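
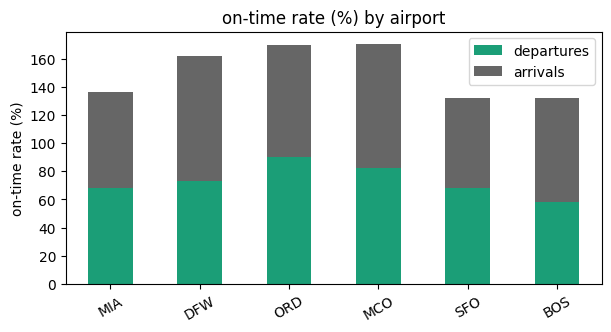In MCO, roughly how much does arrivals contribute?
≈ 100

arrivals top ≈ 180, bottom ≈ 80; segment ≈ 100.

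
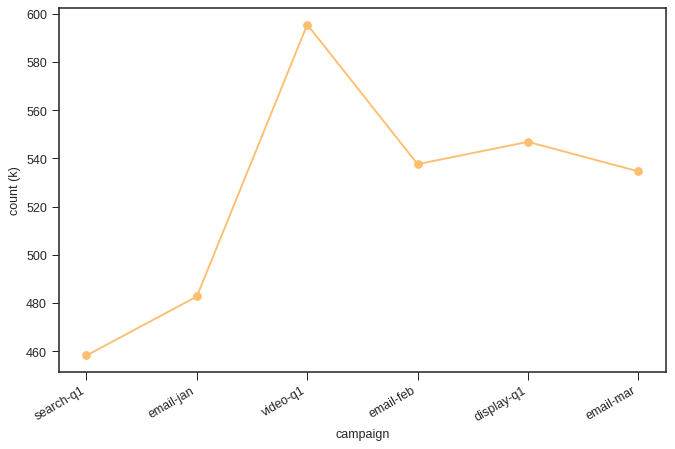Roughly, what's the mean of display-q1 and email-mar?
≈ 540

(540 + 540) / 2 ≈ 540.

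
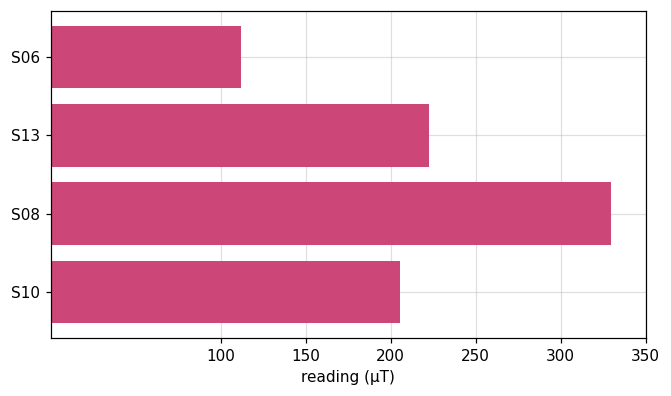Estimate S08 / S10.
S08 ≈ 350, S10 ≈ 200; 350/200 ≈ 1.75.

≈ 1.75×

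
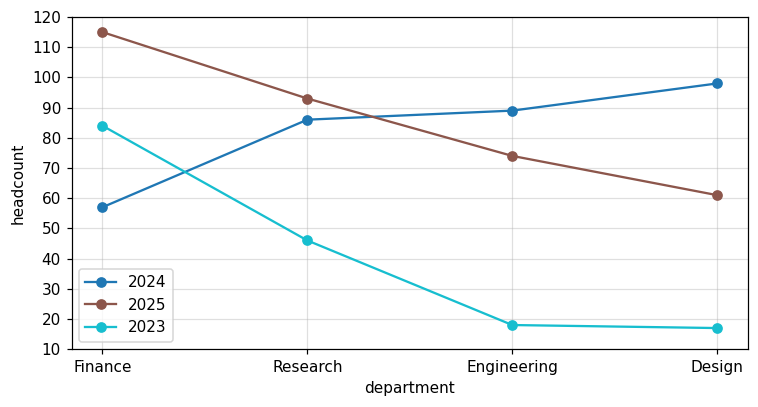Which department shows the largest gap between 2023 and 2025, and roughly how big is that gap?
Engineering: 2023 ≈ 20, 2025 ≈ 70 → gap ≈ 50. Next-largest (Research) is only ≈ 40.

Engineering, ≈ 50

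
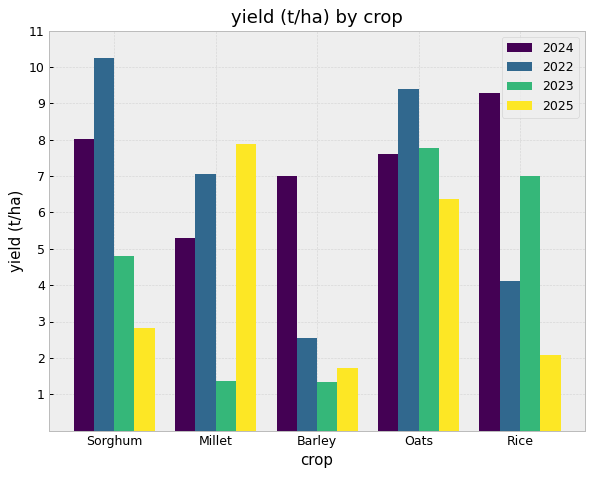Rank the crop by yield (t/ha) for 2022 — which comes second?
Oats

Top 3 for 2022: Sorghum ≈ 10, Oats ≈ 9, Millet ≈ 7.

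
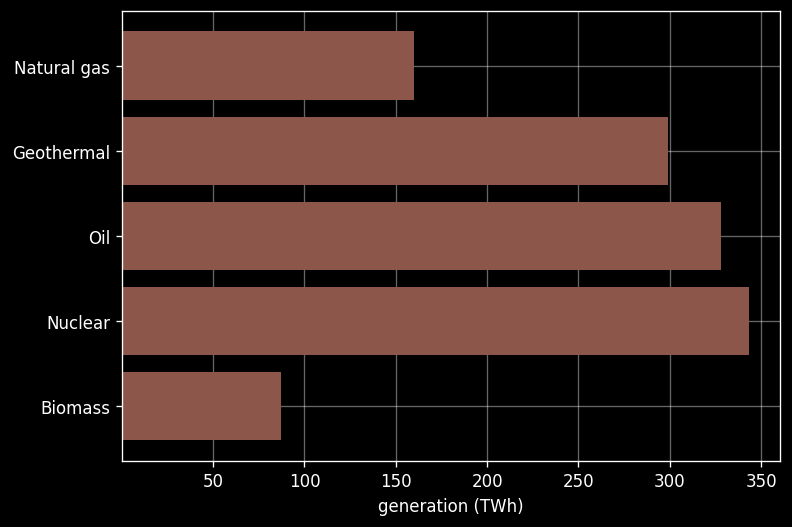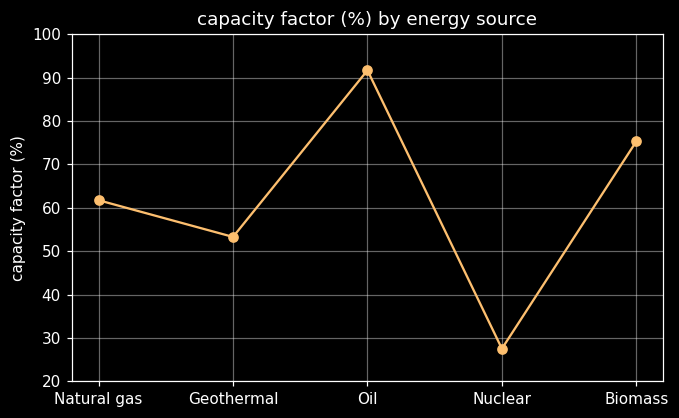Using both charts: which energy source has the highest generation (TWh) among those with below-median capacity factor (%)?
Chart 2 median capacity factor (%) ≈ 60; below-median energy sources: Geothermal, Nuclear. Among those, Nuclear has the highest generation (TWh) (≈ 350).

Nuclear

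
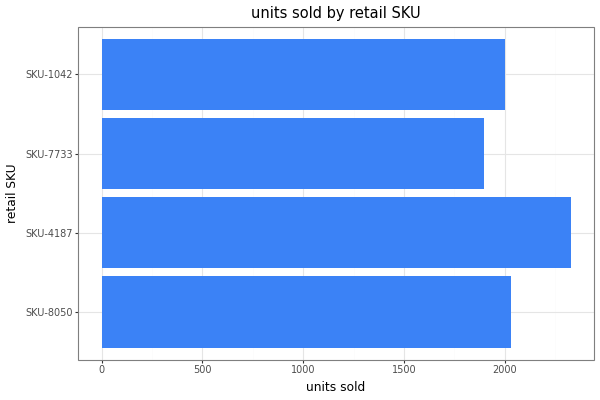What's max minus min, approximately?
Max SKU-4187 ≈ 2400, min SKU-7733 ≈ 1800; range ≈ 600.

≈ 600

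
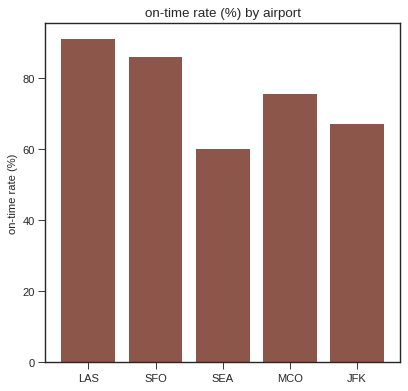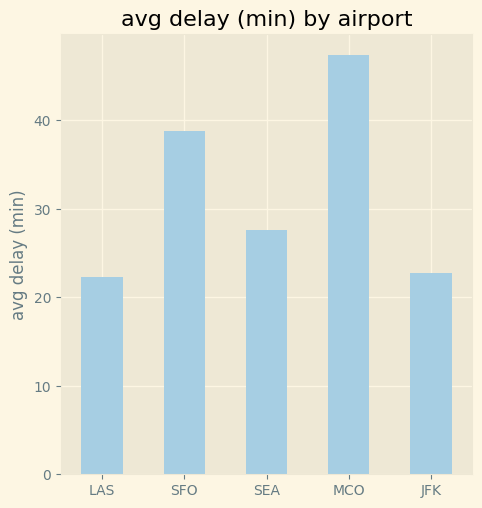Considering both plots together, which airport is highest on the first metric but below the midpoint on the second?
LAS

Chart 2 median avg delay (min) ≈ 30; below-median airports: LAS, JFK. Among those, LAS has the highest on-time rate (%) (≈ 90).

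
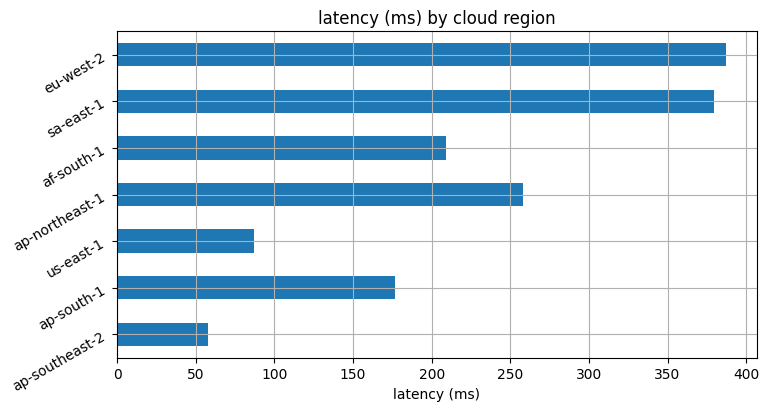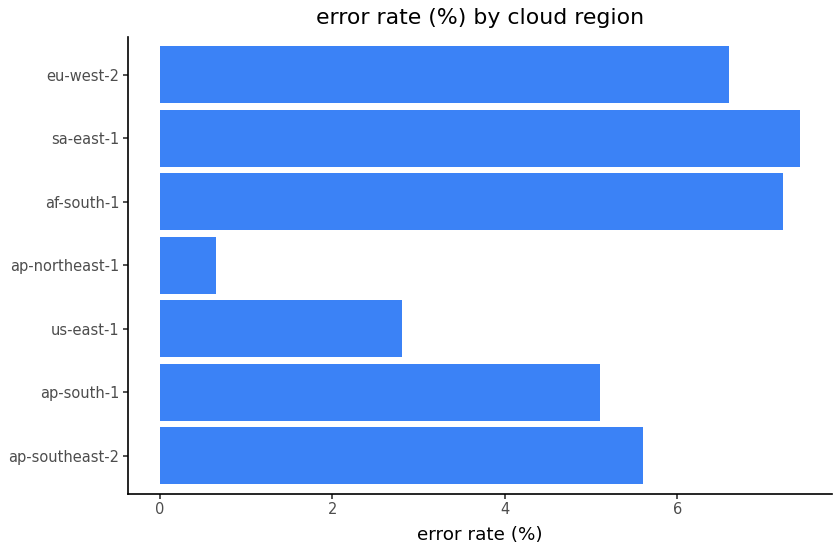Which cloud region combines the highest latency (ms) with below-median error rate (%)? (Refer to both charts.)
ap-northeast-1

Chart 2 median error rate (%) ≈ 6; below-median cloud regions: ap-south-1, us-east-1, ap-northeast-1. Among those, ap-northeast-1 has the highest latency (ms) (≈ 250).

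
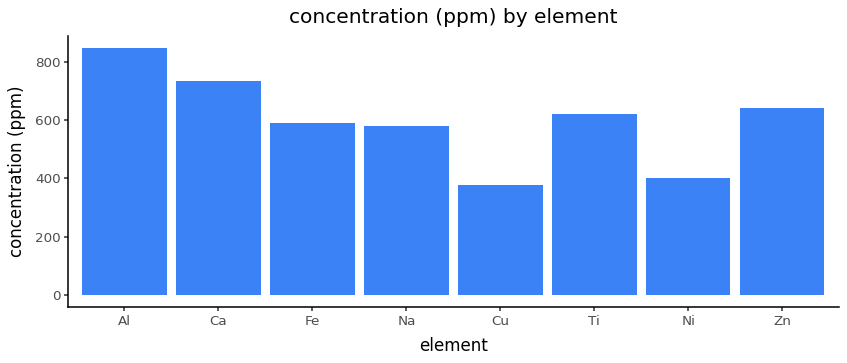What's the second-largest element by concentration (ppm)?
Top 3: Al ≈ 800, Ca ≈ 700, Zn ≈ 600.

Ca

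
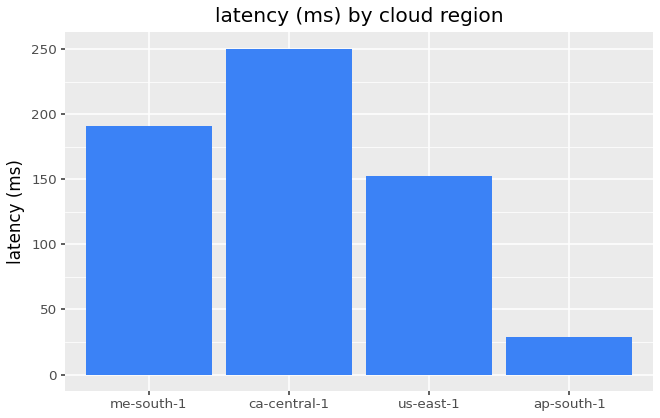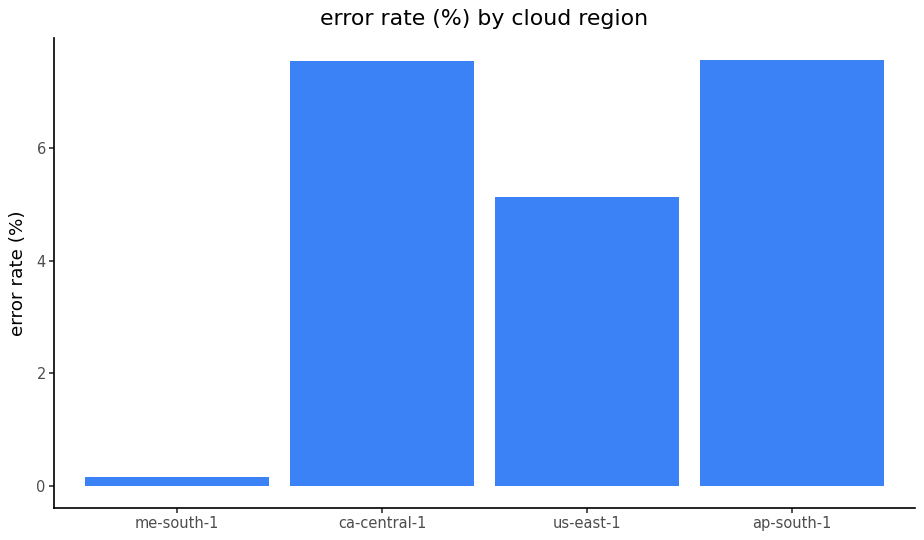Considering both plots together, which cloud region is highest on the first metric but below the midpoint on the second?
me-south-1

Chart 2 median error rate (%) ≈ 6; below-median cloud regions: me-south-1, us-east-1. Among those, me-south-1 has the highest latency (ms) (≈ 200).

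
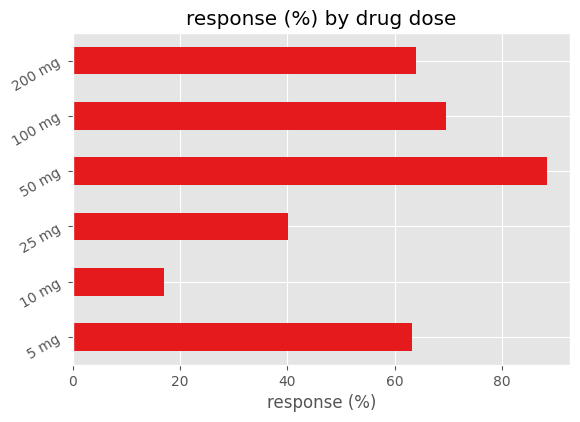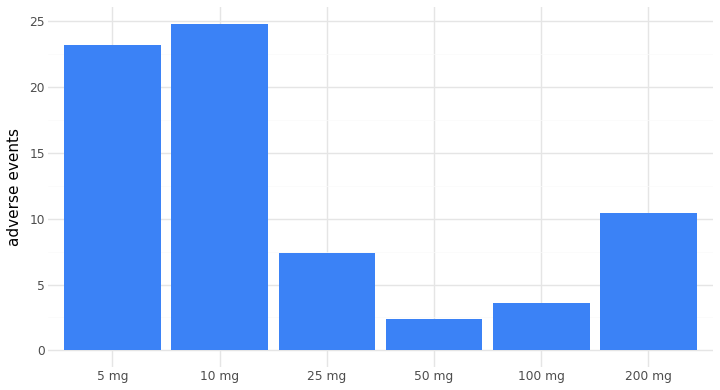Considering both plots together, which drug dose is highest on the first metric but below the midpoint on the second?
50 mg

Chart 2 median adverse events ≈ 10; below-median drug doses: 25 mg, 50 mg, 100 mg. Among those, 50 mg has the highest response (%) (≈ 90).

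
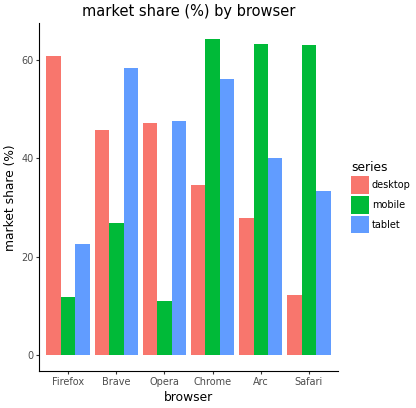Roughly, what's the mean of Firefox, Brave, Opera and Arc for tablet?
≈ 42

(20 + 60 + 50 + 40) / 4 ≈ 42.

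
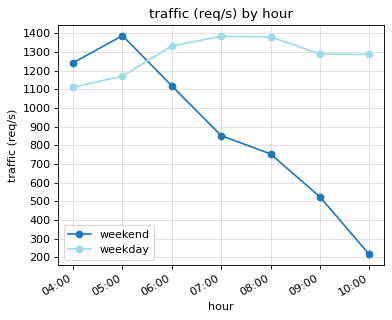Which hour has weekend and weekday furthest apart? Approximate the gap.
10:00, ≈ 1100 req/s

10:00: weekend ≈ 200, weekday ≈ 1300 → gap ≈ 1100. Next-largest (09:00) is only ≈ 800.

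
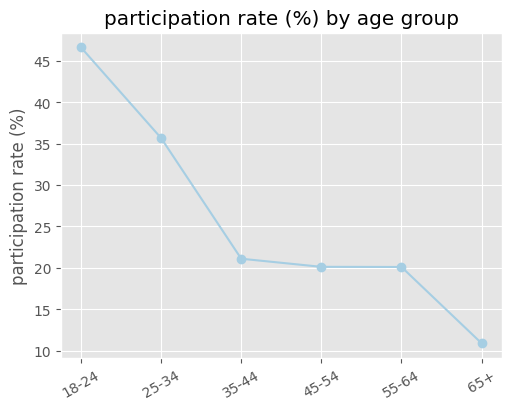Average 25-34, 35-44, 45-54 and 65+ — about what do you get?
(35 + 20 + 20 + 10) / 4 ≈ 21.

≈ 21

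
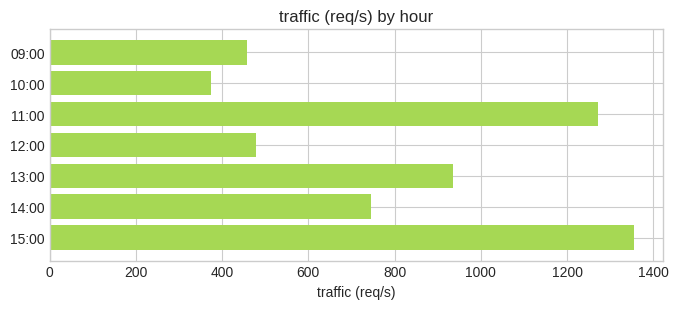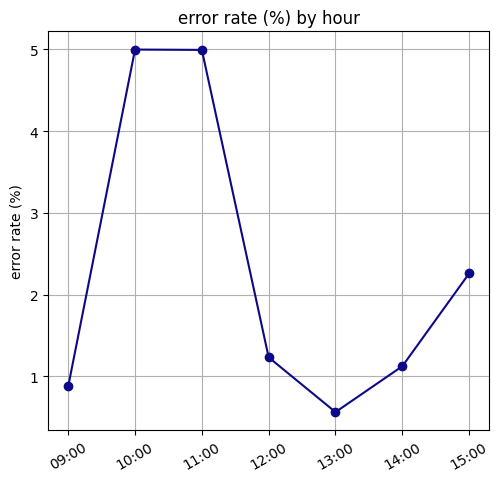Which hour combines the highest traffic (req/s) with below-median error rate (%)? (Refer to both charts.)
13:00

Chart 2 median error rate (%) ≈ 1; below-median hours: 09:00, 13:00, 14:00. Among those, 13:00 has the highest traffic (req/s) (≈ 1000).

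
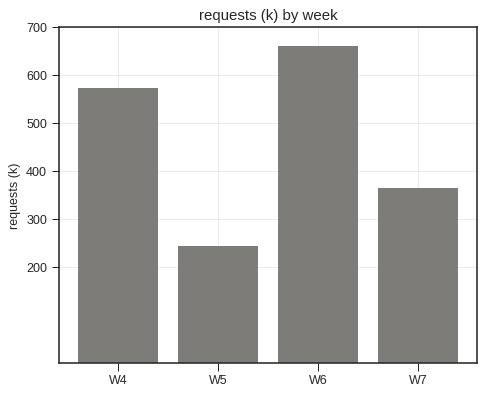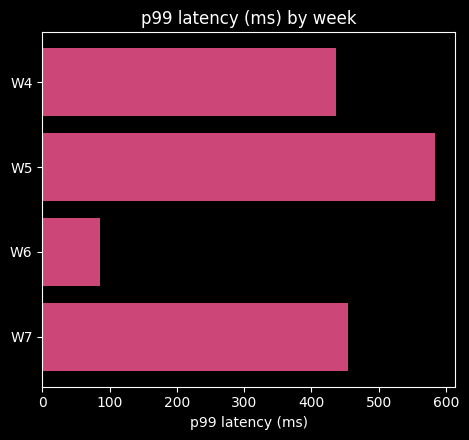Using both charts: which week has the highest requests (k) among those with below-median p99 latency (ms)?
Chart 2 median p99 latency (ms) ≈ 400; below-median weeks: W4, W6. Among those, W6 has the highest requests (k) (≈ 700).

W6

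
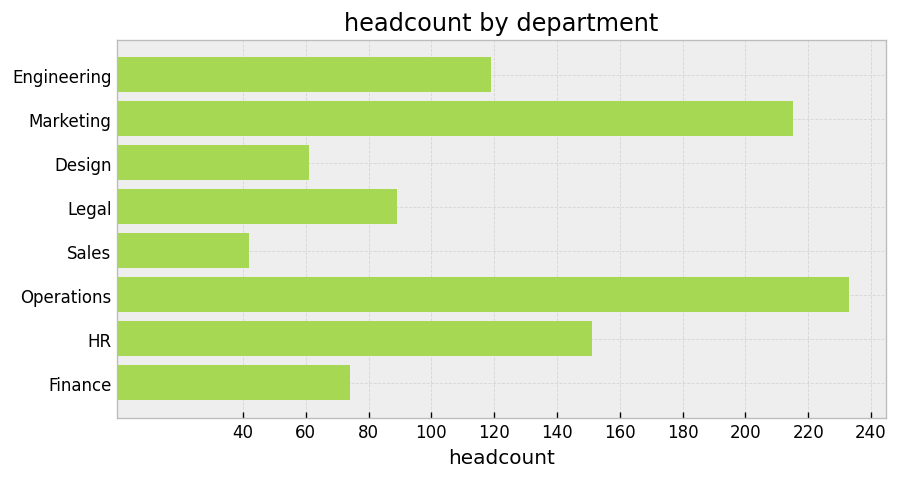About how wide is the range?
≈ 200

Max Operations ≈ 240, min Sales ≈ 40; range ≈ 200.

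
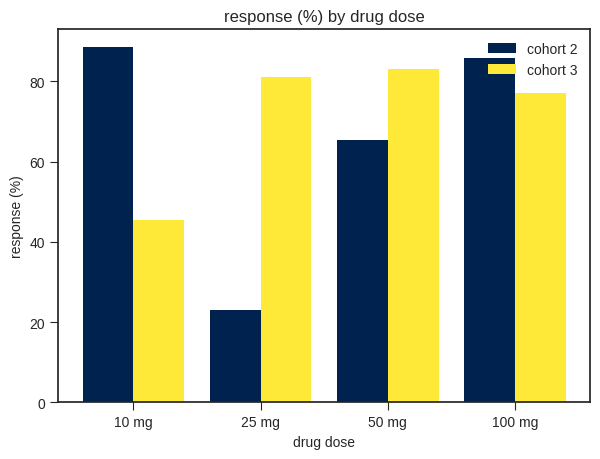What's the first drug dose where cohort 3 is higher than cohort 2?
25 mg

10 mg: cohort 3 ≈ 50 vs cohort 2 ≈ 90 (not yet); 25 mg: cohort 3 ≈ 80 vs cohort 2 ≈ 20 (first crossover).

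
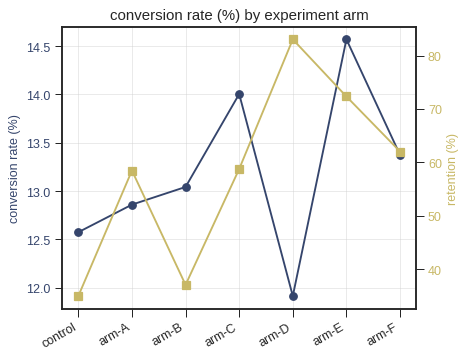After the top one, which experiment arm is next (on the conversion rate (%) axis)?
Top 3 (on the conversion rate (%) axis): arm-E ≈ 14.5, arm-C ≈ 14.0, arm-F ≈ 13.5.

arm-C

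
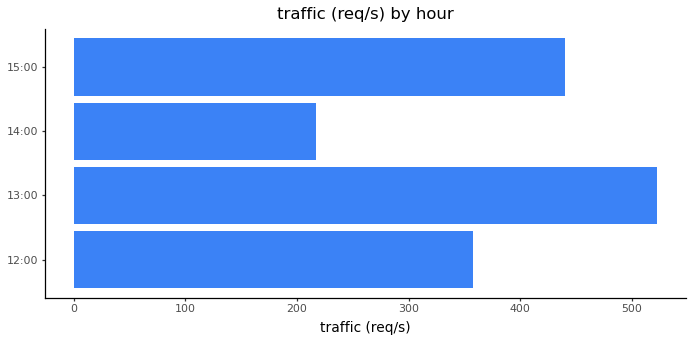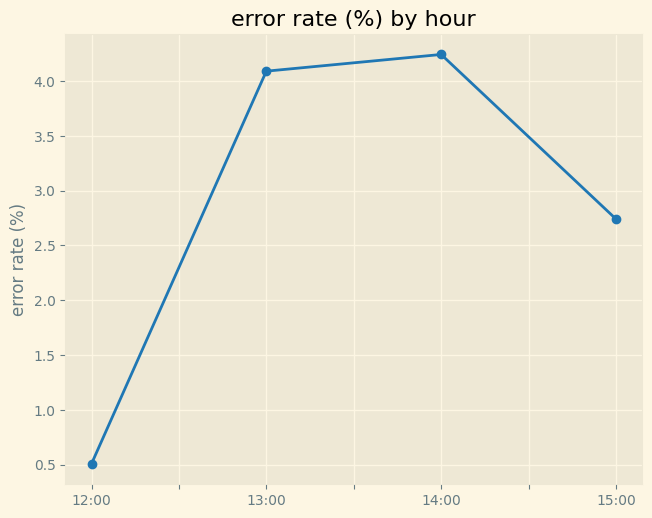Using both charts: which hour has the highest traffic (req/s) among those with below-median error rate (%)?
15:00

Chart 2 median error rate (%) ≈ 3.5; below-median hours: 12:00, 15:00. Among those, 15:00 has the highest traffic (req/s) (≈ 450).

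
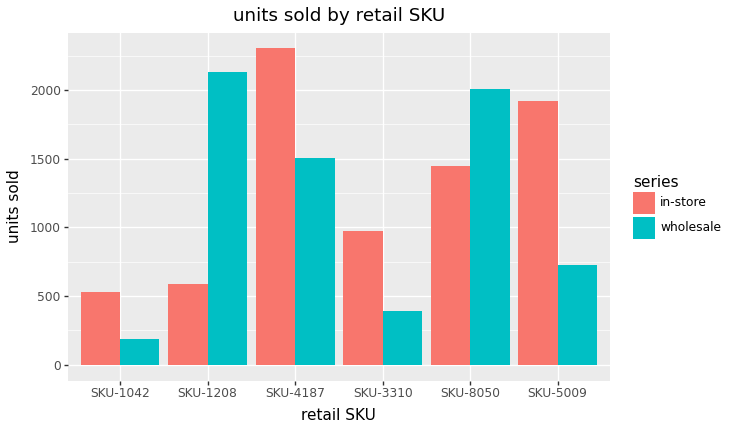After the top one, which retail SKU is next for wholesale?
SKU-8050

Top 3 for wholesale: SKU-1208 ≈ 2200, SKU-8050 ≈ 2000, SKU-4187 ≈ 1600.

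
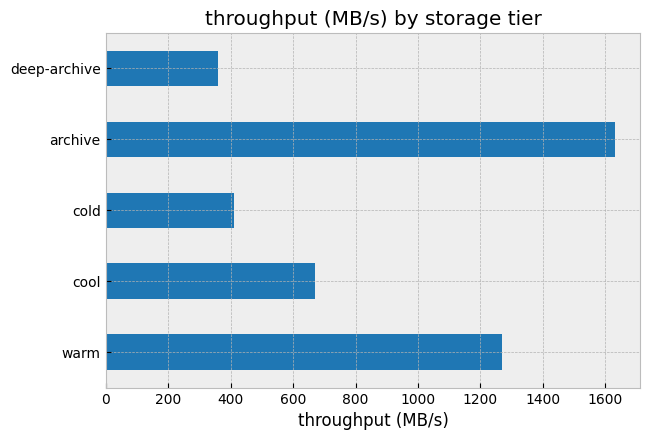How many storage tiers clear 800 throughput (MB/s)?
2

Above 800: warm, archive.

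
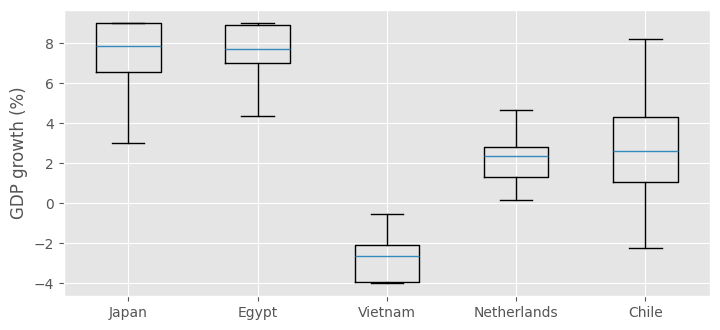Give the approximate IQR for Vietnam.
Q3 ≈ -2, Q1 ≈ -4; IQR ≈ 2.

≈ 2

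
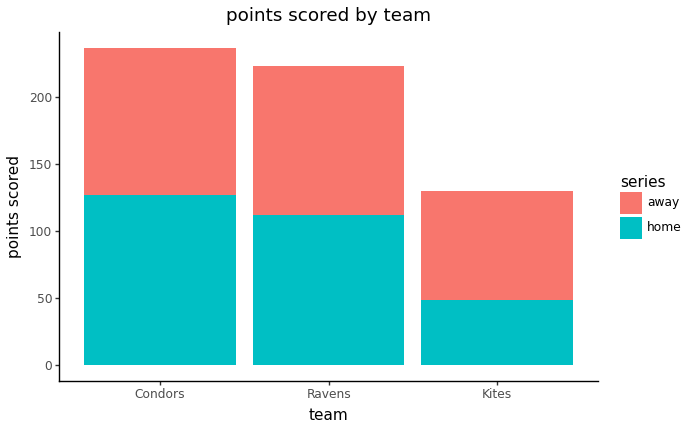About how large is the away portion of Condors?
≈ 120

away top ≈ 240, bottom ≈ 120; segment ≈ 120.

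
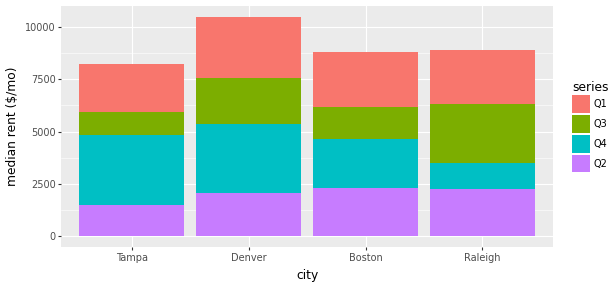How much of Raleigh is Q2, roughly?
≈ 2000

Q2 top ≈ 2000, bottom ≈ 0; segment ≈ 2000.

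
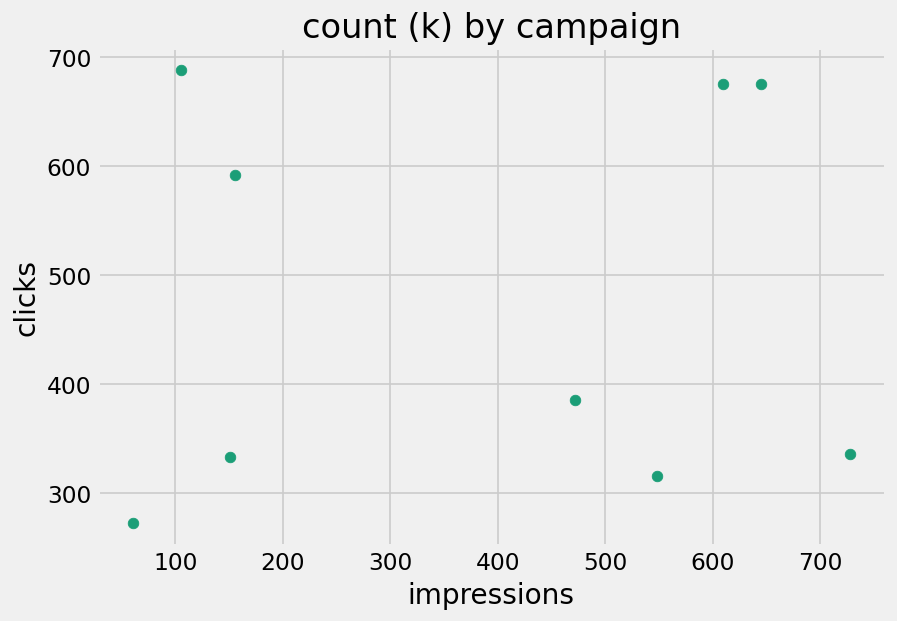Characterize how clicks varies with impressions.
Points are roughly uncorrelated; weak (|r| ≈ 0.1).

no clear correlation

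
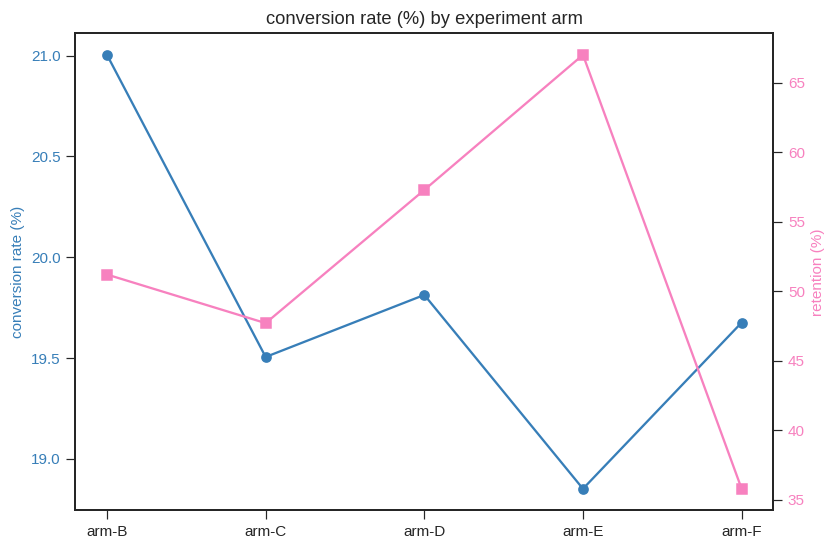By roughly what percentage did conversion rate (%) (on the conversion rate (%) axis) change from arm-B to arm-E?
arm-B ≈ 21.0, arm-E ≈ 18.8; (18.8 − 21.0) / 21.0 ≈ -10.5%.

≈ -10.5%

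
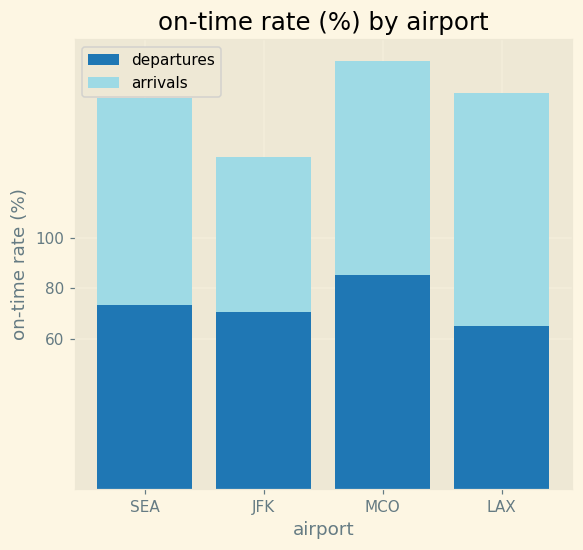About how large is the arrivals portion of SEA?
≈ 80

arrivals top ≈ 160, bottom ≈ 80; segment ≈ 80.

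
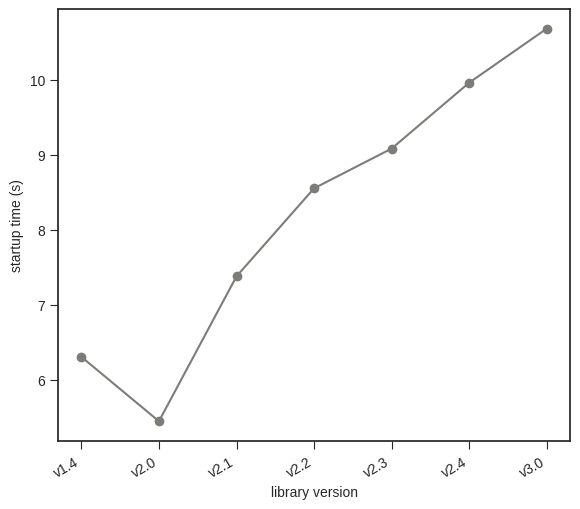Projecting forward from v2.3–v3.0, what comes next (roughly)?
≈ 11.25

Last three: 9.0, 10.0, 10.5 → slope ≈ 0.75/step → next ≈ 11.25.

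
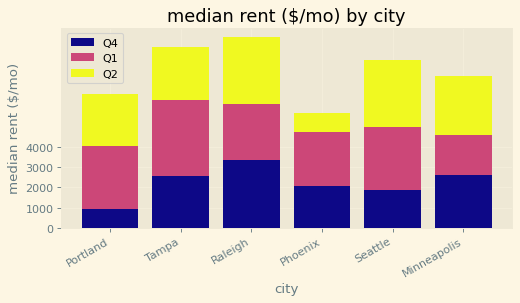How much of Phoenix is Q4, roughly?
≈ 2000

Q4 top ≈ 2000, bottom ≈ 0; segment ≈ 2000.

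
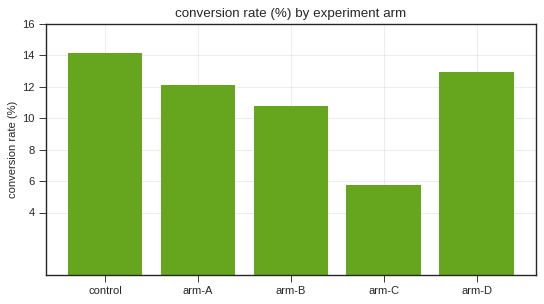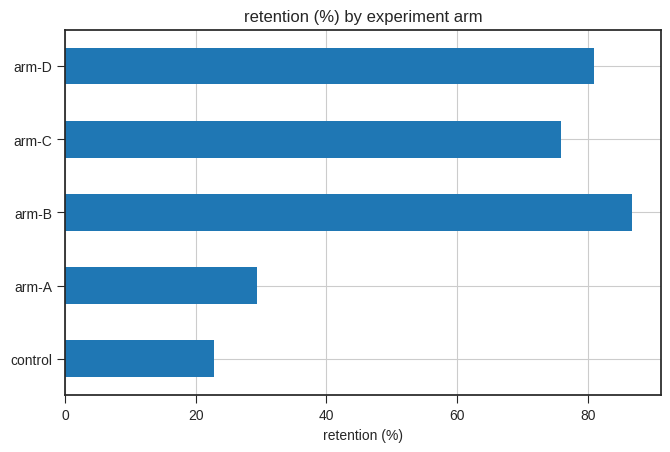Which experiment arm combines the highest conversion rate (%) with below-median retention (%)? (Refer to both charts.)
Chart 2 median retention (%) ≈ 80; below-median experiment arms: control, arm-A. Among those, control has the highest conversion rate (%) (≈ 14).

control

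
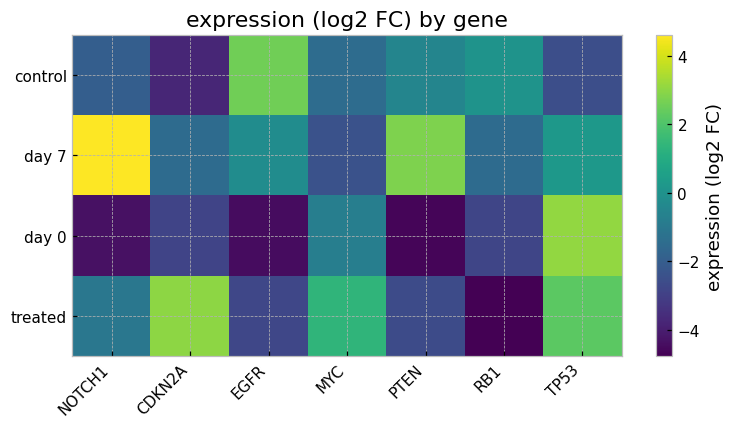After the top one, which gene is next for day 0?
MYC

Top 3 for day 0: TP53 ≈ 3, MYC ≈ -1, RB1 ≈ -3.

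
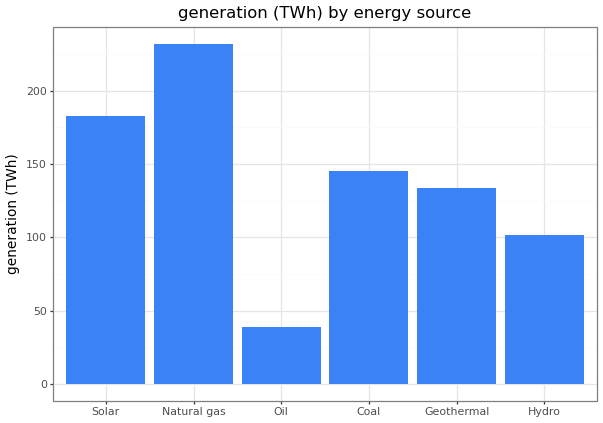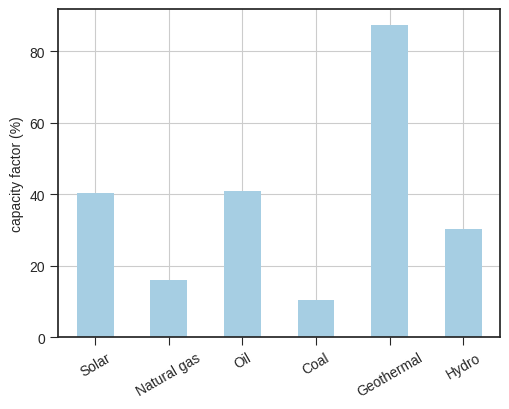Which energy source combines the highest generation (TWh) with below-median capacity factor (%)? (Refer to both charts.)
Natural gas

Chart 2 median capacity factor (%) ≈ 40; below-median energy sources: Natural gas, Coal, Hydro. Among those, Natural gas has the highest generation (TWh) (≈ 225).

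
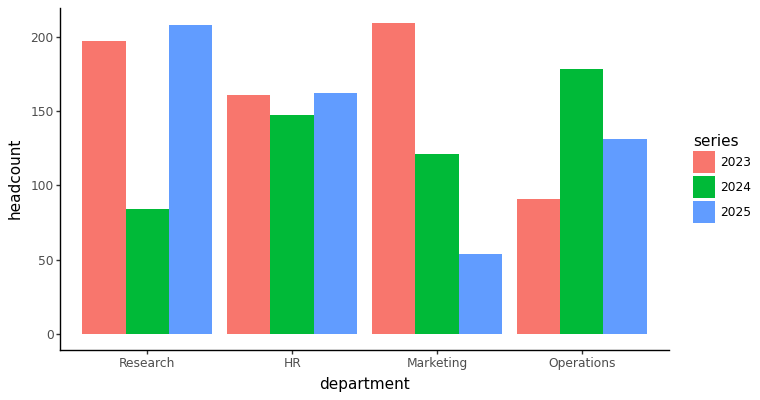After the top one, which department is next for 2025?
Top 3 for 2025: Research ≈ 200, HR ≈ 160, Operations ≈ 140.

HR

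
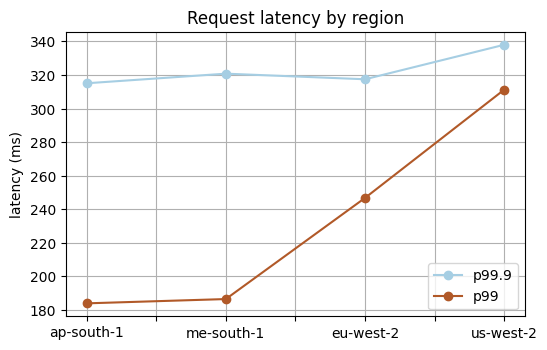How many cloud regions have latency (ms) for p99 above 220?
2

Above 220: eu-west-2, us-west-2.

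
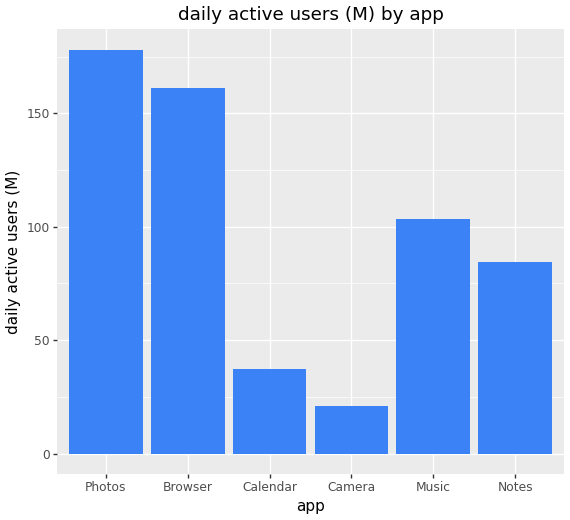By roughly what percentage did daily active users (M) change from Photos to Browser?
Photos ≈ 180, Browser ≈ 160; (160 − 180) / 180 ≈ -11.1%.

≈ -11.1%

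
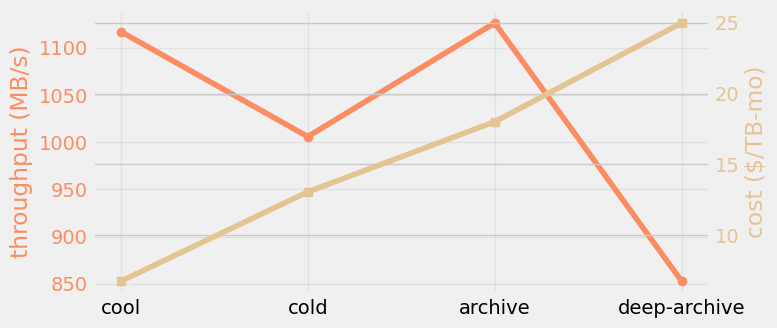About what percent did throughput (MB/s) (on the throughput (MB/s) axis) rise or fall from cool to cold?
≈ -11.1%

cool ≈ 1125, cold ≈ 1000; (1000 − 1125) / 1125 ≈ -11.1%.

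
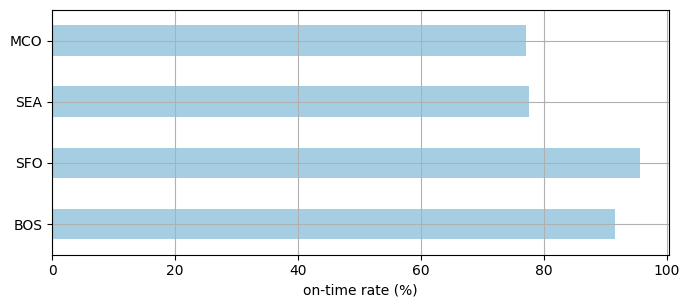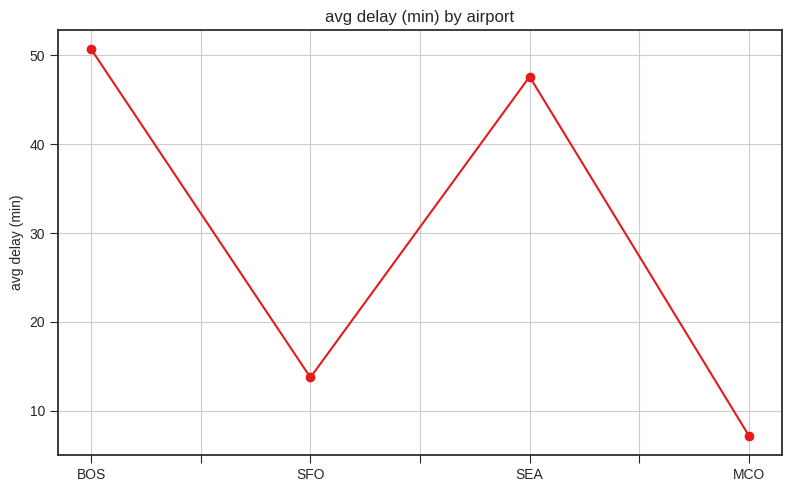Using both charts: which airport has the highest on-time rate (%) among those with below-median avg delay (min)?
SFO

Chart 2 median avg delay (min) ≈ 30; below-median airports: SFO, MCO. Among those, SFO has the highest on-time rate (%) (≈ 100).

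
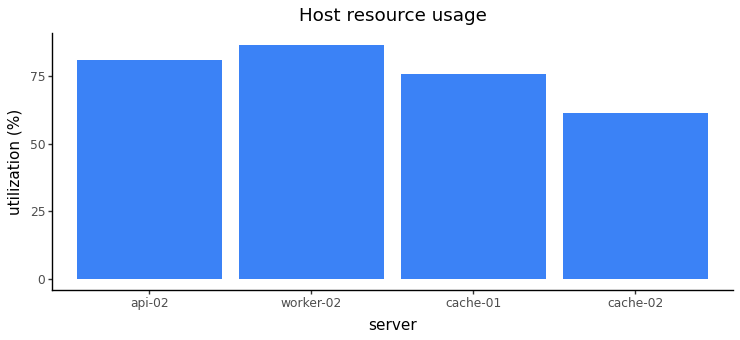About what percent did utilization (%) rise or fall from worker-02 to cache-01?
worker-02 ≈ 90, cache-01 ≈ 80; (80 − 90) / 90 ≈ -11.1%.

≈ -11.1%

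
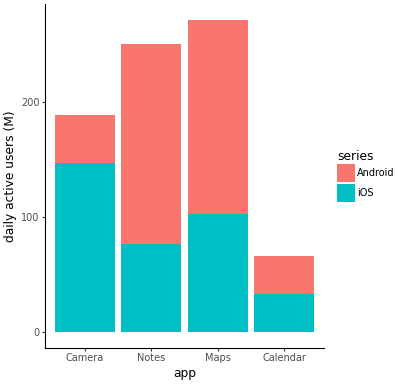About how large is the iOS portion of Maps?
iOS top ≈ 100, bottom ≈ 0; segment ≈ 100.

≈ 100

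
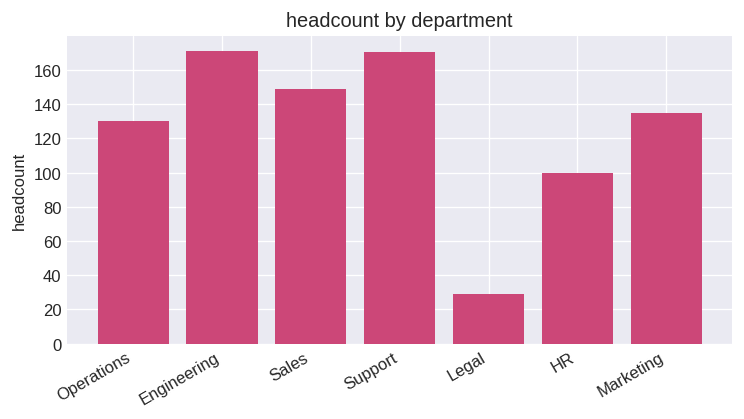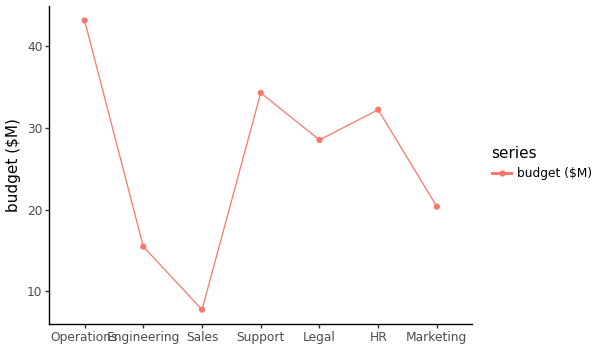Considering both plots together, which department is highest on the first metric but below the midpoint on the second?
Chart 2 median budget ($M) ≈ 30; below-median departments: Engineering, Sales, Marketing. Among those, Engineering has the highest headcount (≈ 180).

Engineering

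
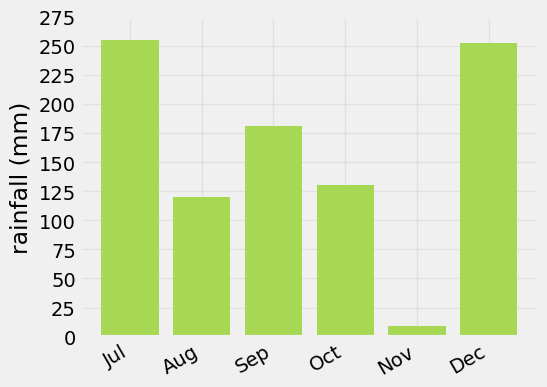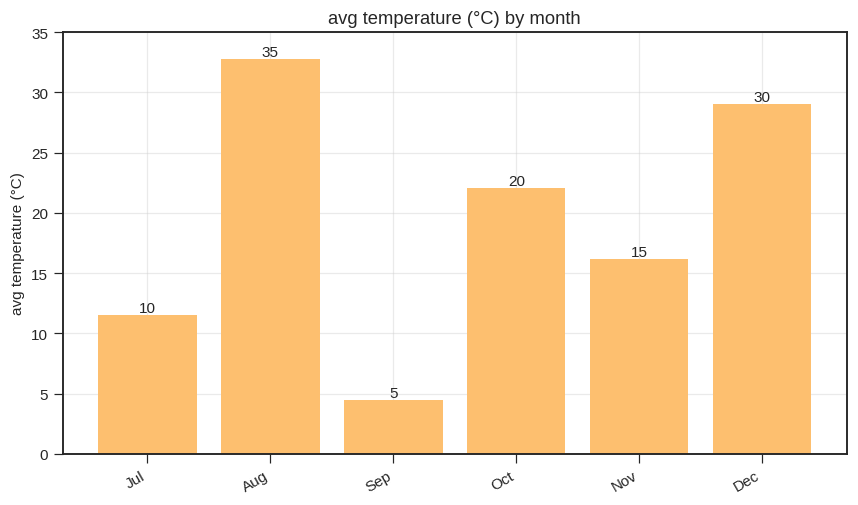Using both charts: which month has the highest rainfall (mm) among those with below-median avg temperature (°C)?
Chart 2 median avg temperature (°C) ≈ 20; below-median months: Jul, Sep, Nov. Among those, Jul has the highest rainfall (mm) (≈ 250).

Jul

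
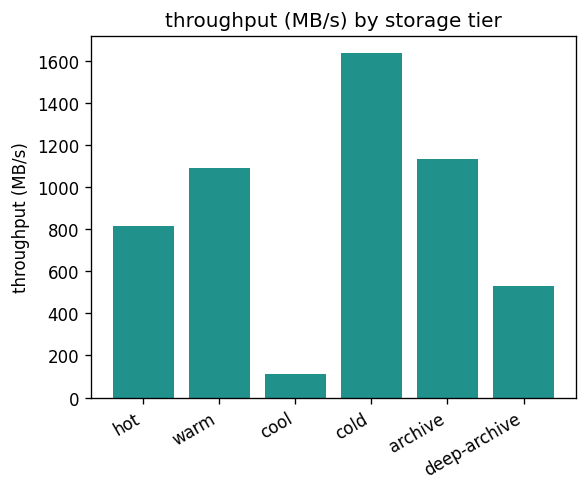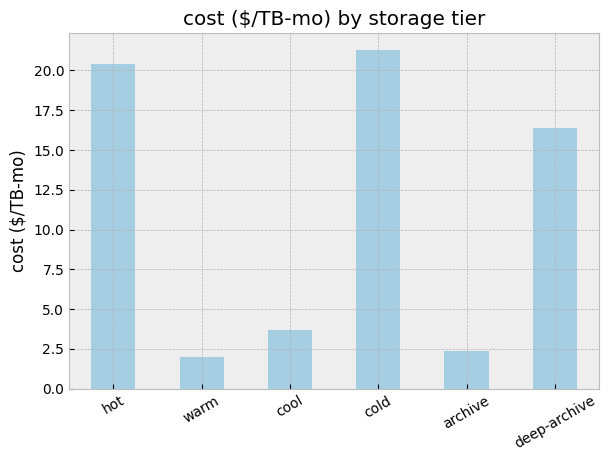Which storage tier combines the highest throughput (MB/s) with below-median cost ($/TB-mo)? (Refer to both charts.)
Chart 2 median cost ($/TB-mo) ≈ 10; below-median storage tiers: warm, cool, archive. Among those, archive has the highest throughput (MB/s) (≈ 1200).

archive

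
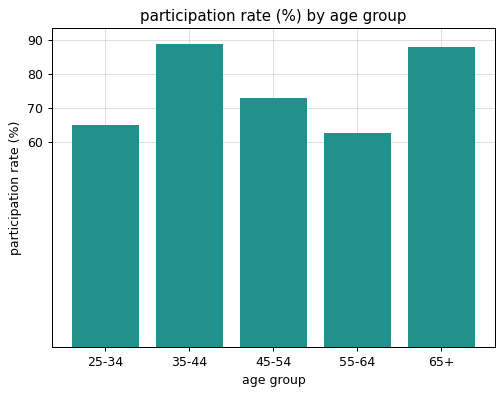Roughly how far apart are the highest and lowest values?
Max 35-44 ≈ 90, min 55-64 ≈ 60; range ≈ 30.

≈ 30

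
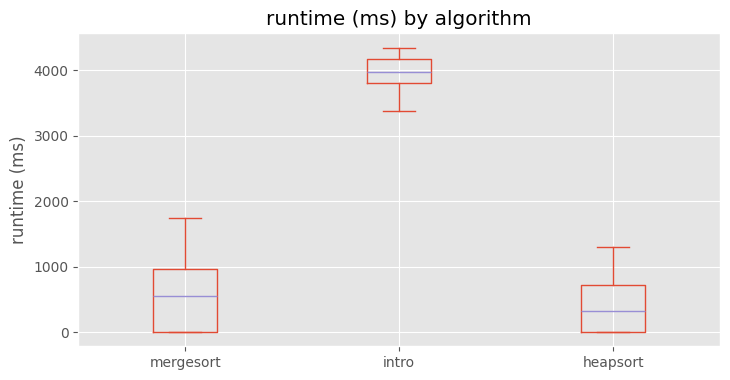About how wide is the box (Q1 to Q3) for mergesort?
≈ 1000

Q3 ≈ 1000, Q1 ≈ 0; IQR ≈ 1000.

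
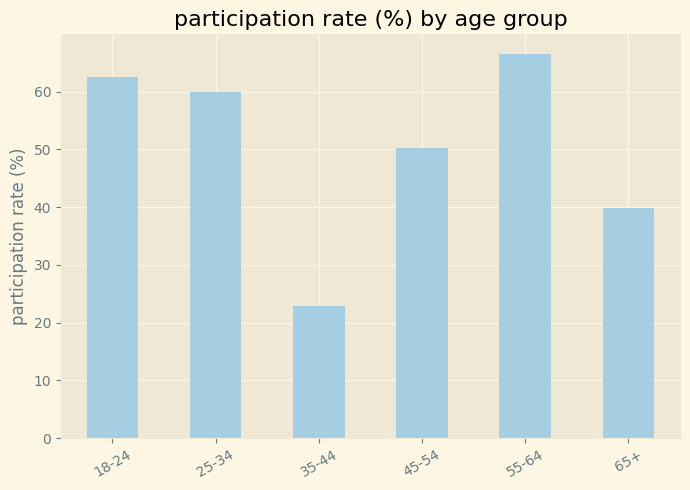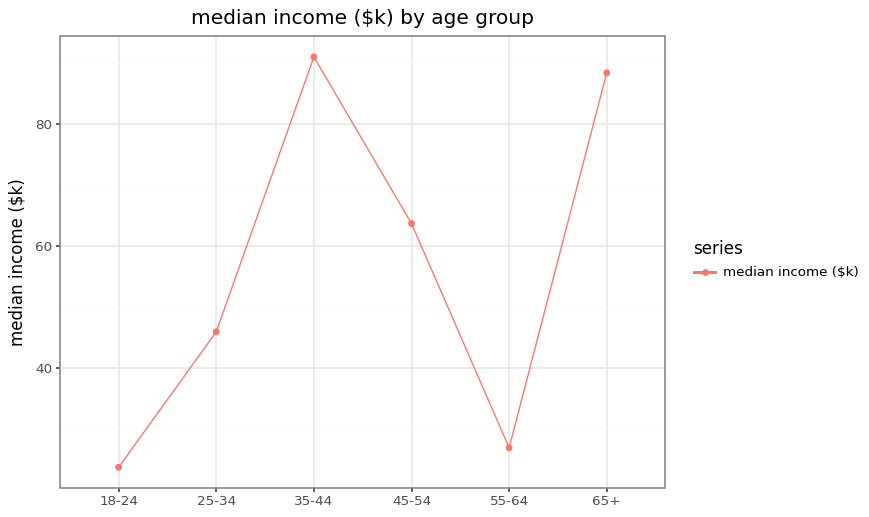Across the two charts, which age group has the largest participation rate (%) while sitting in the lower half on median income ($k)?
Chart 2 median median income ($k) ≈ 50; below-median age groups: 18-24, 25-34, 55-64. Among those, 55-64 has the highest participation rate (%) (≈ 70).

55-64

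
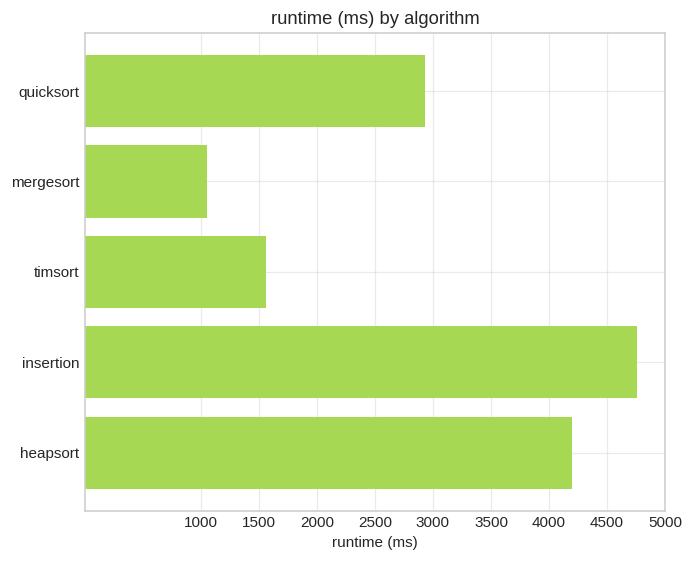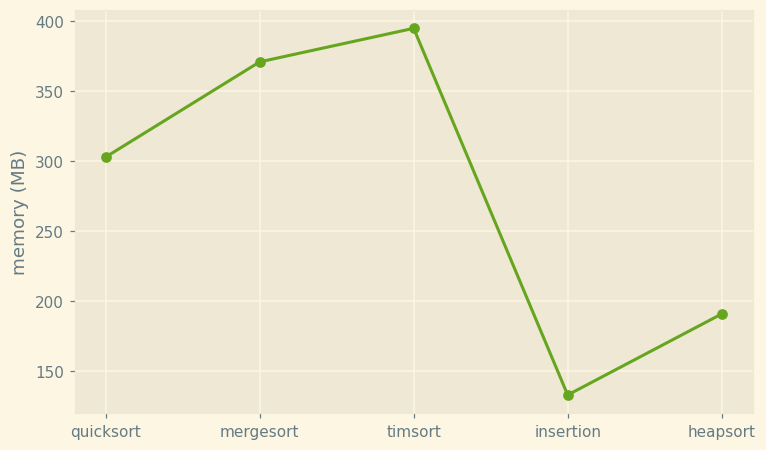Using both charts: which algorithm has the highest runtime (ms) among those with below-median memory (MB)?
insertion

Chart 2 median memory (MB) ≈ 300; below-median algorithms: insertion, heapsort. Among those, insertion has the highest runtime (ms) (≈ 5000).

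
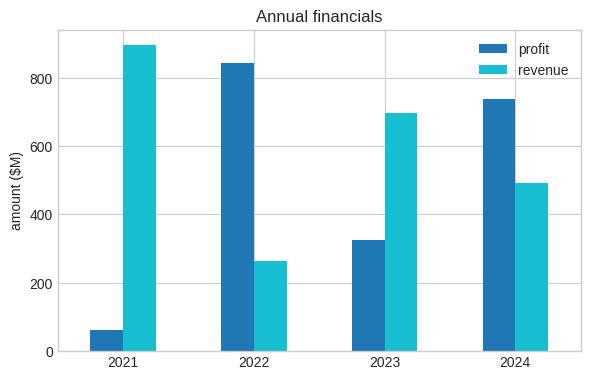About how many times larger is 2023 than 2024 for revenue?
≈ 1.4×

2023 ≈ 700, 2024 ≈ 500; 700/500 ≈ 1.4.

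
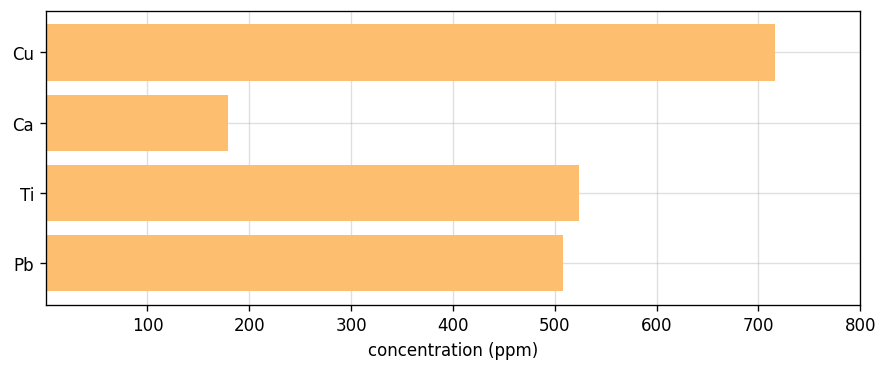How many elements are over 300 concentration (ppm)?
Above 300: Cu, Ti, Pb.

3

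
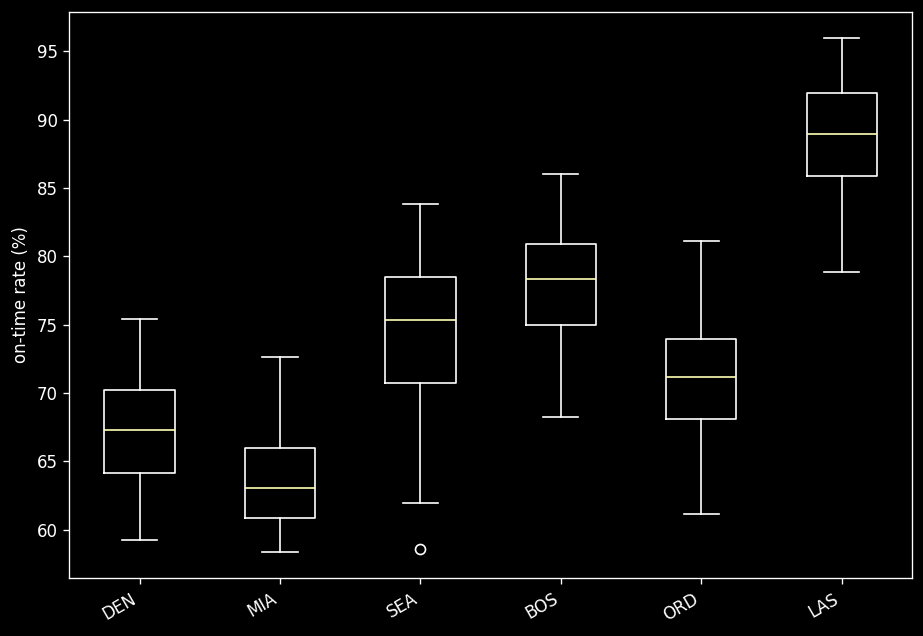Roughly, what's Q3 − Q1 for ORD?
Q3 ≈ 75, Q1 ≈ 70; IQR ≈ 5.

≈ 5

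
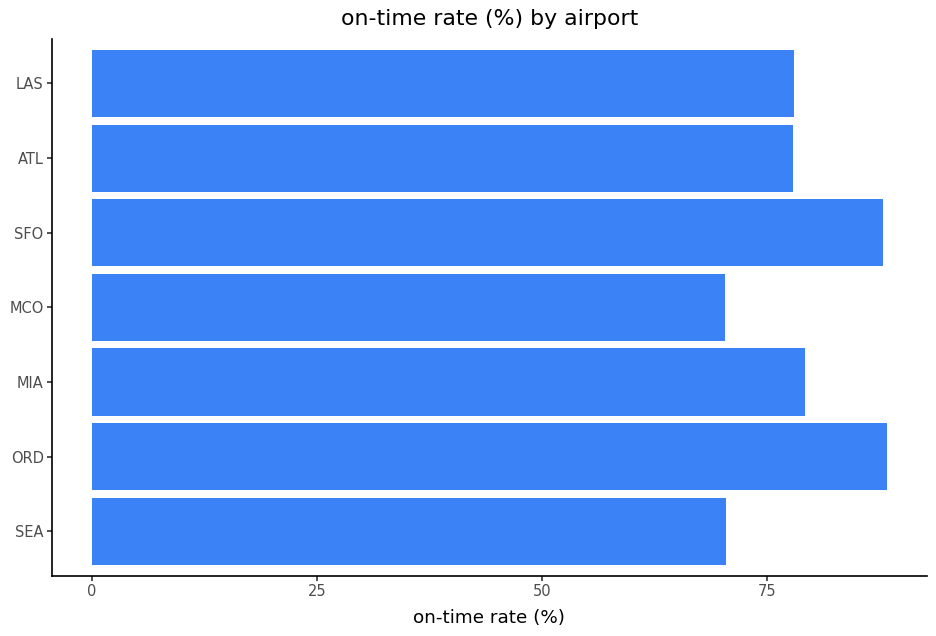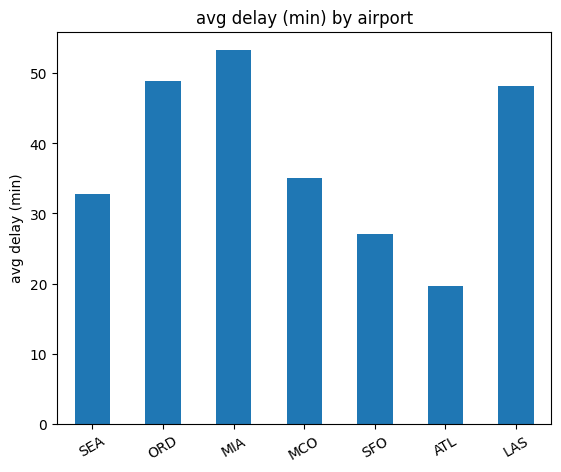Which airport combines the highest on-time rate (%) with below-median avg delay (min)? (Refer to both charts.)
Chart 2 median avg delay (min) ≈ 35; below-median airports: SEA, SFO, ATL. Among those, SFO has the highest on-time rate (%) (≈ 90).

SFO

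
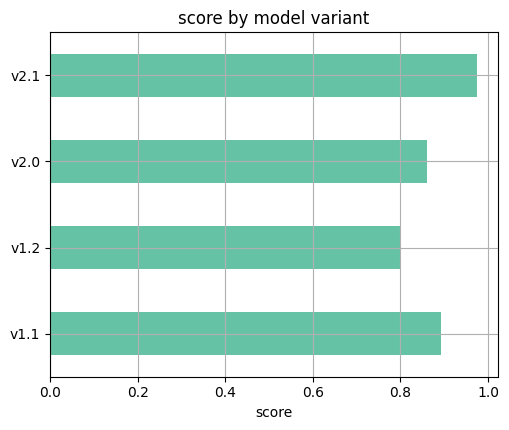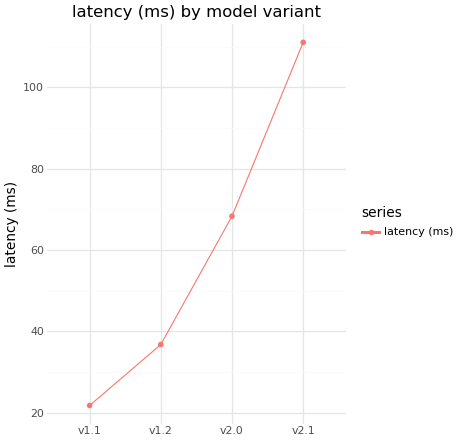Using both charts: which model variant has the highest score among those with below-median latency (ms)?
v1.1

Chart 2 median latency (ms) ≈ 60; below-median model variants: v1.1, v1.2. Among those, v1.1 has the highest score (≈ 0.9).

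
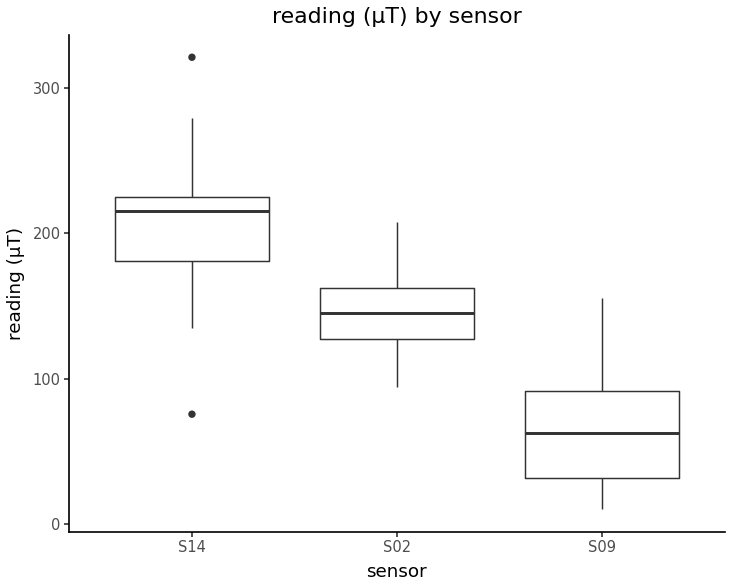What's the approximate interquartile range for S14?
Q3 ≈ 220, Q1 ≈ 180; IQR ≈ 40.

≈ 40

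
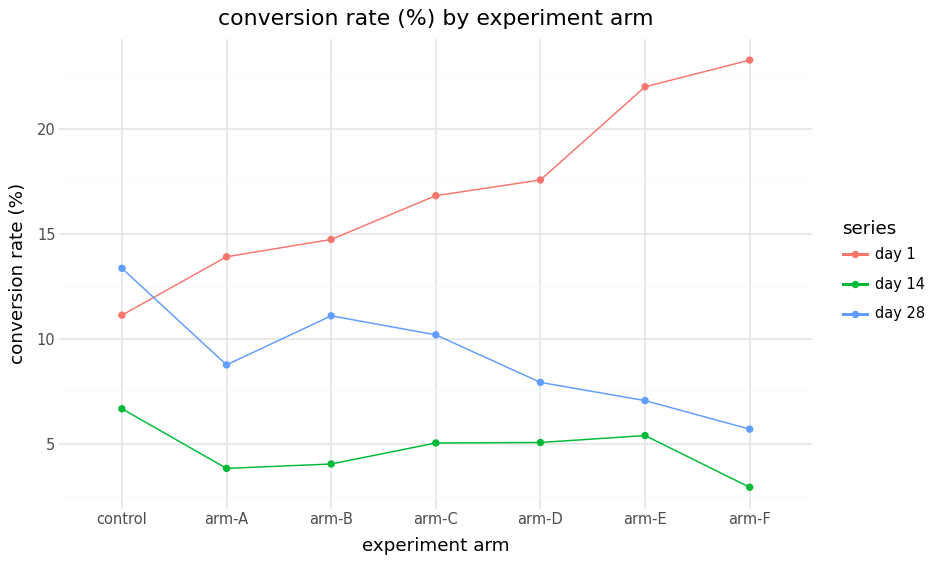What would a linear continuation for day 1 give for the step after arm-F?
≈ 27

Last three: 18, 22, 24 → slope ≈ 3/step → next ≈ 27.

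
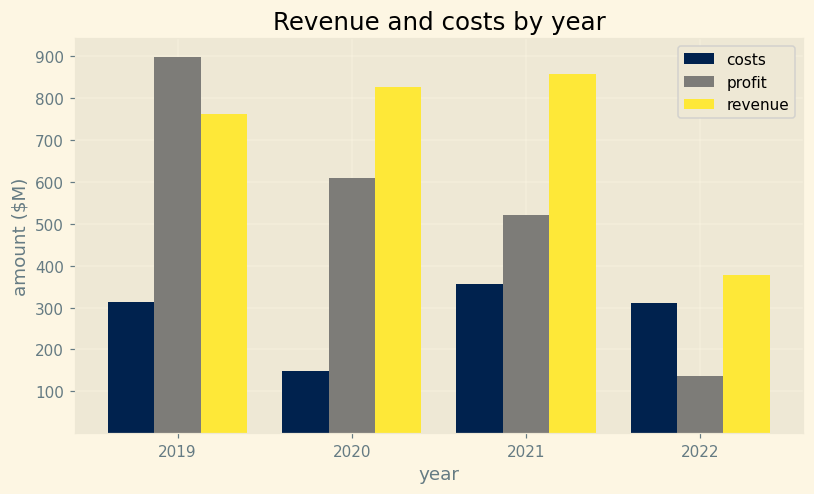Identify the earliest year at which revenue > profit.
2020

2019: revenue ≈ 800 vs profit ≈ 900 (not yet); 2020: revenue ≈ 800 vs profit ≈ 600 (first crossover).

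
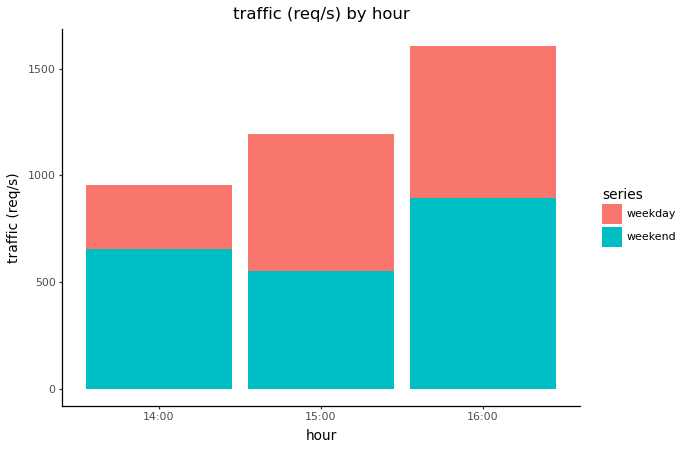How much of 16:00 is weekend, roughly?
weekend top ≈ 800, bottom ≈ 0; segment ≈ 800.

≈ 800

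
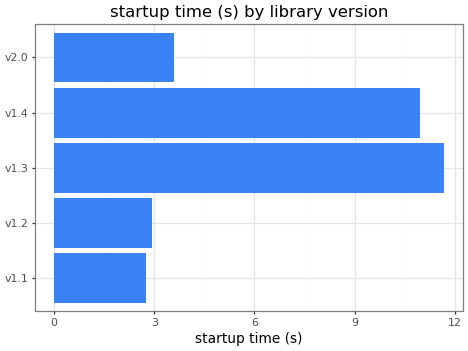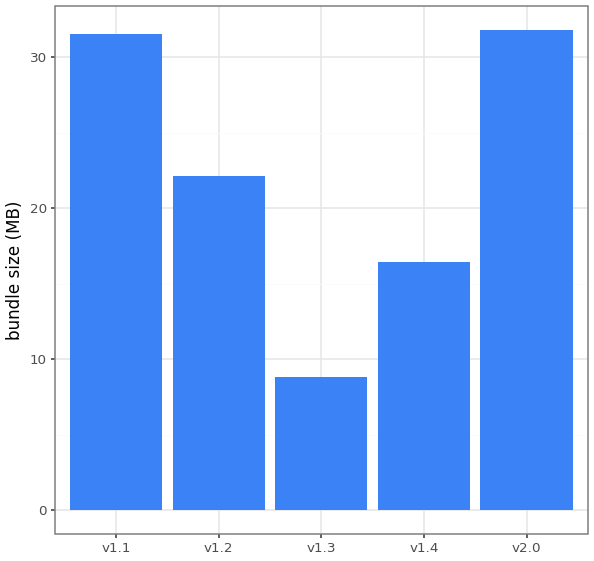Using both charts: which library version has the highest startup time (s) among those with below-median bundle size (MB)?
v1.3

Chart 2 median bundle size (MB) ≈ 20; below-median library versions: v1.3, v1.4. Among those, v1.3 has the highest startup time (s) (≈ 12).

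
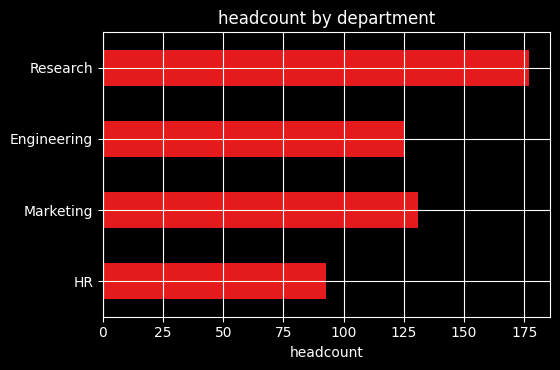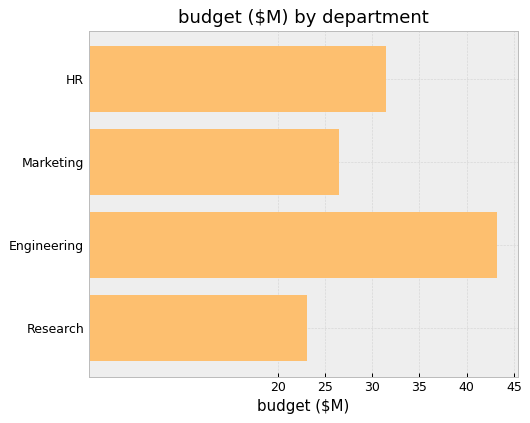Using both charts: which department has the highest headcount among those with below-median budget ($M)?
Research

Chart 2 median budget ($M) ≈ 30; below-median departments: Marketing, Research. Among those, Research has the highest headcount (≈ 180).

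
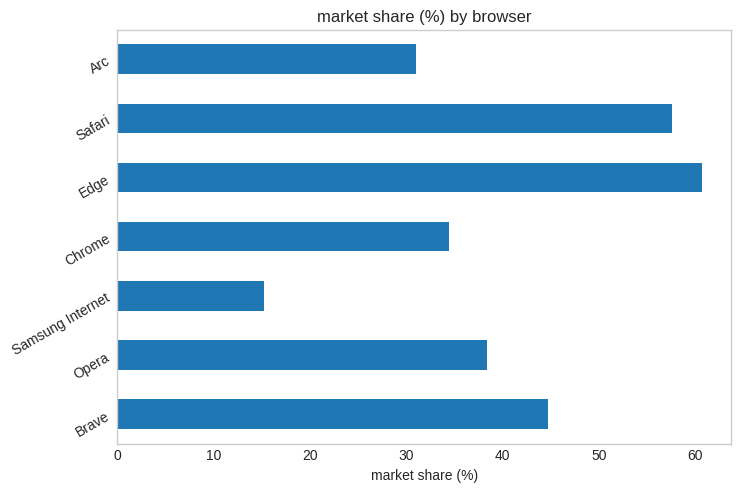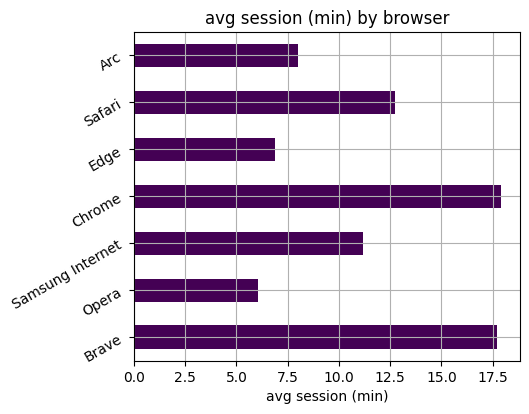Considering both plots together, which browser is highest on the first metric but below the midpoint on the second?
Chart 2 median avg session (min) ≈ 12; below-median browsers: Opera, Edge, Arc. Among those, Edge has the highest market share (%) (≈ 60).

Edge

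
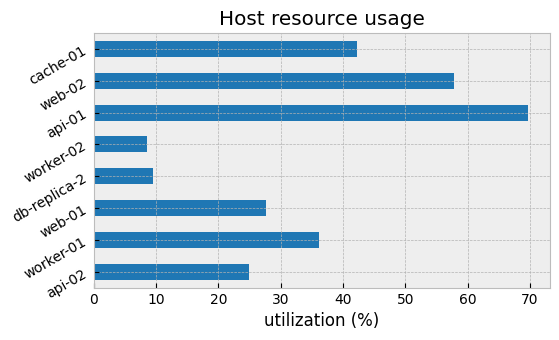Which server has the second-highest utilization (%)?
web-02

Top 3: api-01 ≈ 70, web-02 ≈ 60, cache-01 ≈ 40.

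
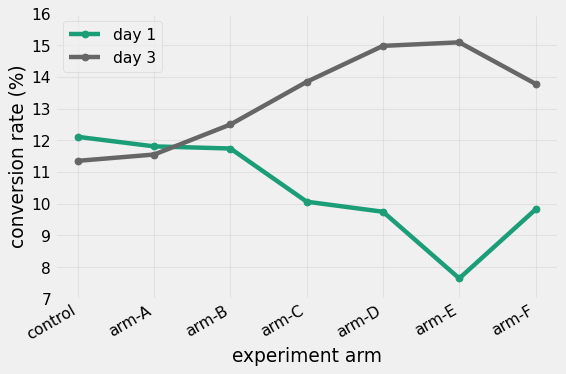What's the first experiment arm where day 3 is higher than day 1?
arm-B

arm-A: day 3 ≈ 12 vs day 1 ≈ 12 (not yet); arm-B: day 3 ≈ 13 vs day 1 ≈ 12 (first crossover).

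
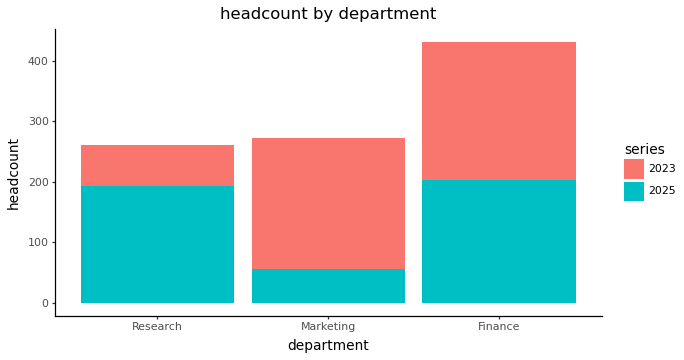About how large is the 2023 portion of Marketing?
2023 top ≈ 250, bottom ≈ 50; segment ≈ 200.

≈ 200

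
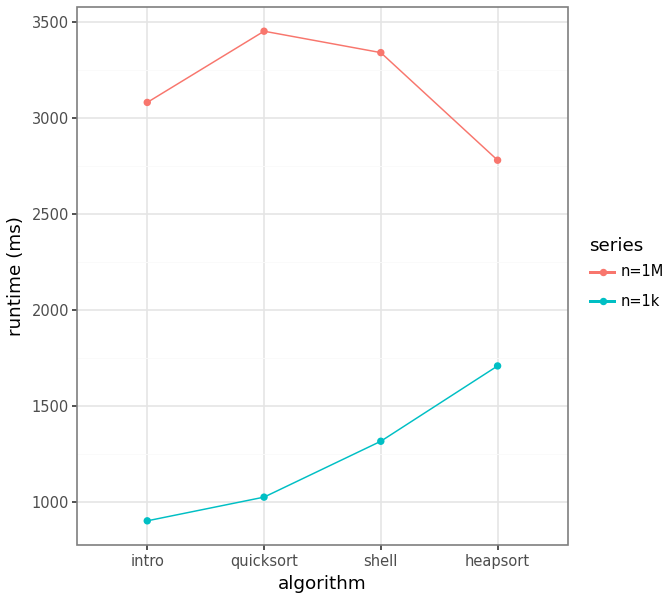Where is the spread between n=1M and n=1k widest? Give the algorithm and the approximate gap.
quicksort, ≈ 2500 ms

quicksort: n=1M ≈ 3500, n=1k ≈ 1000 → gap ≈ 2500. Next-largest (intro) is only ≈ 2000.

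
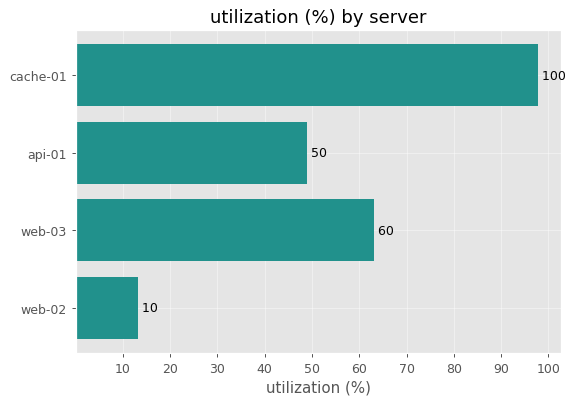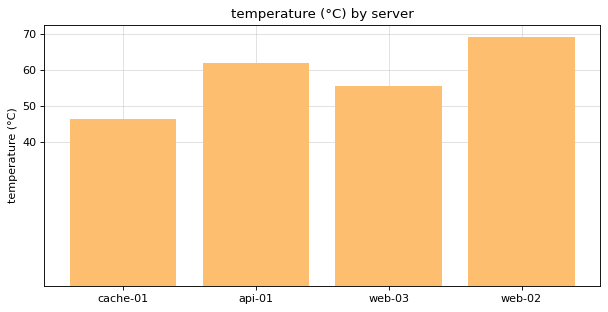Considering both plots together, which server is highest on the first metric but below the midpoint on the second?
Chart 2 median temperature (°C) ≈ 60; below-median servers: cache-01, web-03. Among those, cache-01 has the highest utilization (%) (≈ 100).

cache-01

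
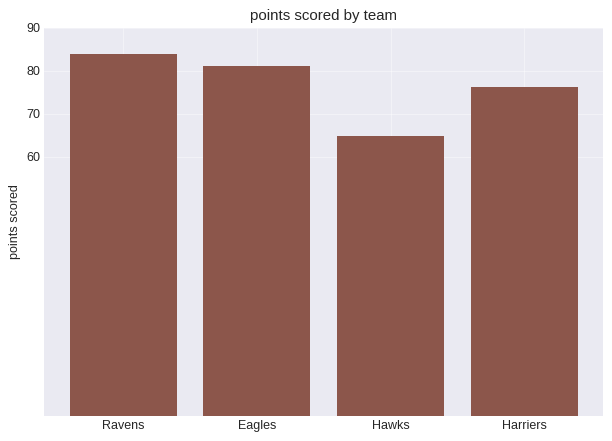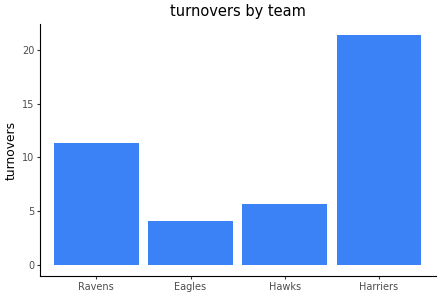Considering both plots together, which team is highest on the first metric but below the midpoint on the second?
Chart 2 median turnovers ≈ 8; below-median teams: Eagles, Hawks. Among those, Eagles has the highest points scored (≈ 80).

Eagles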